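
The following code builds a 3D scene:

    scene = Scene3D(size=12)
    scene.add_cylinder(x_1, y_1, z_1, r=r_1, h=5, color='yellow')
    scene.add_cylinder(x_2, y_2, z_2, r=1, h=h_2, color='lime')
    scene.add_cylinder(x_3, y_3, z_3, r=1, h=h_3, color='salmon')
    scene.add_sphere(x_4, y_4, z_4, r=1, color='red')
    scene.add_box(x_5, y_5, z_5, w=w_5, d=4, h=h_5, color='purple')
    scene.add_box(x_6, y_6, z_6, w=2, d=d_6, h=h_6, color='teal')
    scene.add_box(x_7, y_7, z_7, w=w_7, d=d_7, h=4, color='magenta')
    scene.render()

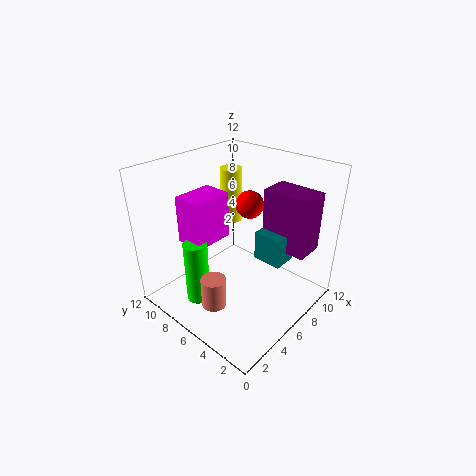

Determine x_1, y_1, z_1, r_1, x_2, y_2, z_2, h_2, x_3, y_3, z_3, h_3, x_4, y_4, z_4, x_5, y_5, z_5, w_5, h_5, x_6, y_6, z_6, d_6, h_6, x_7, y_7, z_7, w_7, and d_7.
x_1 = 9; y_1 = 9.5; z_1 = 5.5; r_1 = 1; x_2 = 3; y_2 = 8; z_2 = 0.5; h_2 = 5.5; x_3 = 2.5; y_3 = 5.5; z_3 = 1.5; h_3 = 2.5; x_4 = 5; y_4 = 4; z_4 = 10; x_5 = 8; y_5 = 1; z_5 = 5; w_5 = 2.5; h_5 = 5; x_6 = 7; y_6 = 2.5; z_6 = 4; d_6 = 2.5; h_6 = 2.5; x_7 = 3; y_7 = 7.5; z_7 = 5.5; w_7 = 3.5; d_7 = 2.5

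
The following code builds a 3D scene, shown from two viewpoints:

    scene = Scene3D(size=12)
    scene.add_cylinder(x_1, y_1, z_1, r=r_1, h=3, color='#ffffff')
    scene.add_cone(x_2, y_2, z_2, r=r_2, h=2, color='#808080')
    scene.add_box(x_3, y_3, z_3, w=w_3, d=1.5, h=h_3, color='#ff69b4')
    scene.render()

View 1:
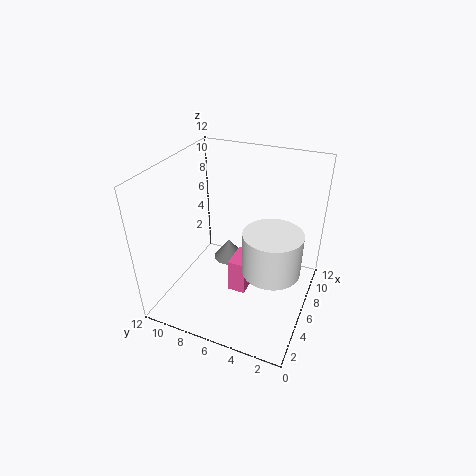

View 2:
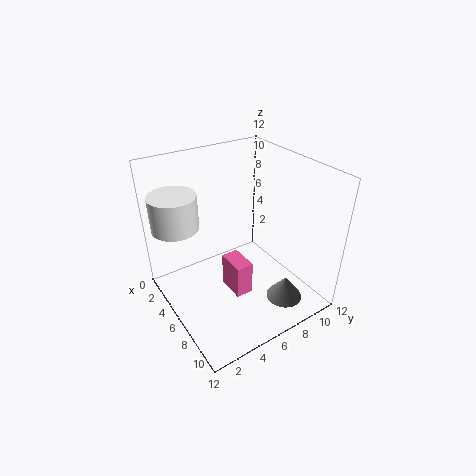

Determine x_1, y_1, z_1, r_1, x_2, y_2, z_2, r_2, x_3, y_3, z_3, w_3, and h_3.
x_1 = 2.5
y_1 = 2
z_1 = 6.5
r_1 = 2
x_2 = 9.5
y_2 = 8.5
z_2 = 1
r_2 = 1.5
x_3 = 5
y_3 = 5
z_3 = 1
w_3 = 2.5
h_3 = 3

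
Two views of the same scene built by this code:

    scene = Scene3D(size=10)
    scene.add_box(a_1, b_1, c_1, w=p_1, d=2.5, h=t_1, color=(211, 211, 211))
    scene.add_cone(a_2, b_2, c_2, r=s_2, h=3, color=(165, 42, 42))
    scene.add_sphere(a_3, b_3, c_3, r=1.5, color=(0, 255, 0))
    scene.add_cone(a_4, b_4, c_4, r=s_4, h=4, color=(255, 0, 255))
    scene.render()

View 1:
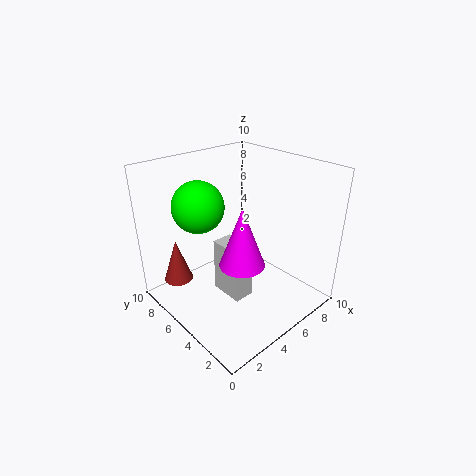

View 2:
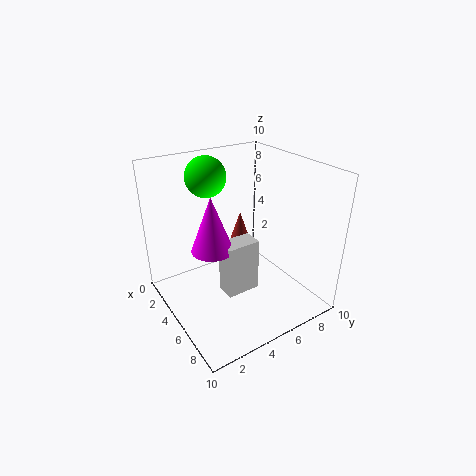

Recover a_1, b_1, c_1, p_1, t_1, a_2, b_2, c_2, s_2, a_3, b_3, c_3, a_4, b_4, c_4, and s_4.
a_1 = 4; b_1 = 4; c_1 = 0.5; p_1 = 1.5; t_1 = 4; a_2 = 1.5; b_2 = 7.5; c_2 = 2; s_2 = 1; a_3 = 1.5; b_3 = 4.5; c_3 = 8.5; a_4 = 4; b_4 = 3.5; c_4 = 4; s_4 = 1.5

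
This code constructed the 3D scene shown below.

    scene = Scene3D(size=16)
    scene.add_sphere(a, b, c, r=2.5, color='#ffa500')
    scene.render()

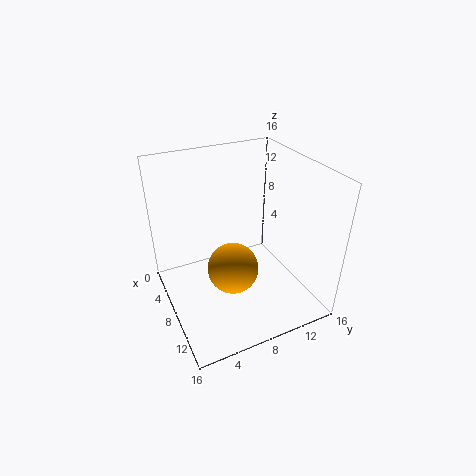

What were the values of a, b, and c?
a = 12
b = 5.5
c = 7.5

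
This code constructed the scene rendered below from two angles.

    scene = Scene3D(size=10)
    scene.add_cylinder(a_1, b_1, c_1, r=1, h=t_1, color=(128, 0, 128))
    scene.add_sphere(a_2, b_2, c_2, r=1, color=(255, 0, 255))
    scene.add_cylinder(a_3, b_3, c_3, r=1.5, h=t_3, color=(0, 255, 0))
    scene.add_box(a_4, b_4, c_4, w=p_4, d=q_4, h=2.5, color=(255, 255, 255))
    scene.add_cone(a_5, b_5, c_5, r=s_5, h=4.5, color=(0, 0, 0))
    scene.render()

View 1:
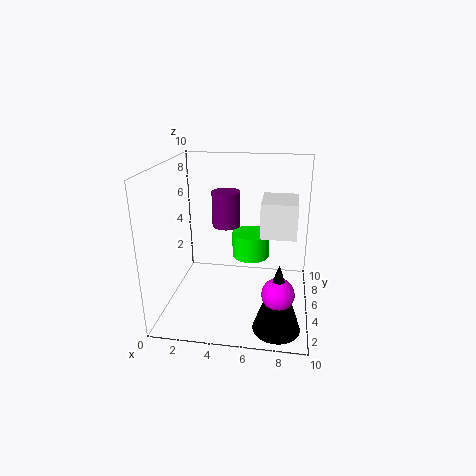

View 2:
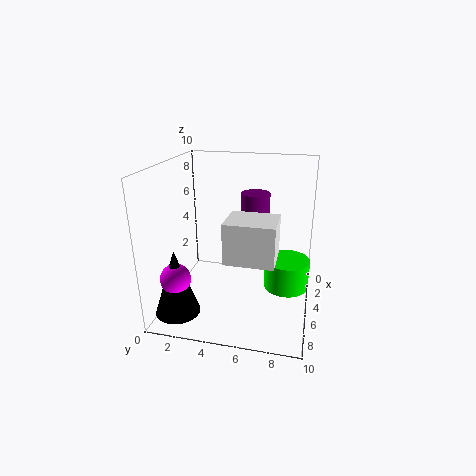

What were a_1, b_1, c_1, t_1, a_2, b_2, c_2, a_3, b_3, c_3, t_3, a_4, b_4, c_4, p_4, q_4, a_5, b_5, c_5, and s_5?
a_1 = 4; b_1 = 6; c_1 = 5.5; t_1 = 2.5; a_2 = 8; b_2 = 1.5; c_2 = 3; a_3 = 5.5; b_3 = 8.5; c_3 = 2; t_3 = 2; a_4 = 6.5; b_4 = 5; c_4 = 5; p_4 = 2.5; q_4 = 3; a_5 = 8; b_5 = 1.5; c_5 = 0.5; s_5 = 1.5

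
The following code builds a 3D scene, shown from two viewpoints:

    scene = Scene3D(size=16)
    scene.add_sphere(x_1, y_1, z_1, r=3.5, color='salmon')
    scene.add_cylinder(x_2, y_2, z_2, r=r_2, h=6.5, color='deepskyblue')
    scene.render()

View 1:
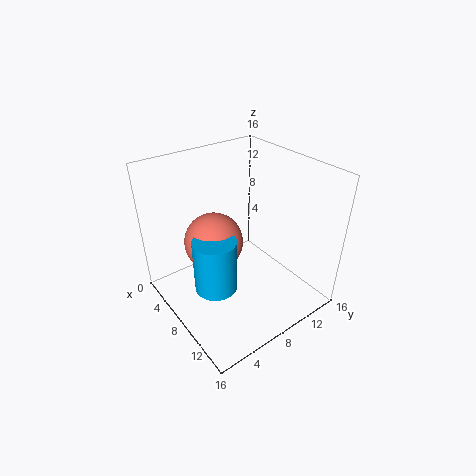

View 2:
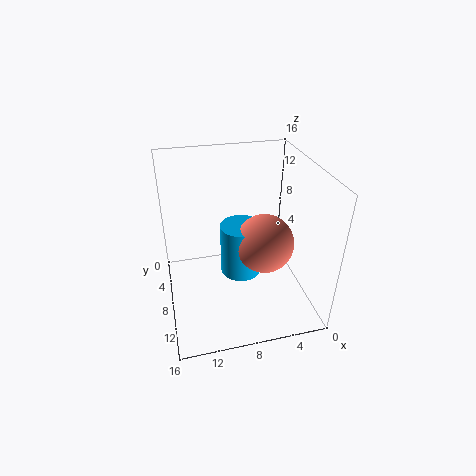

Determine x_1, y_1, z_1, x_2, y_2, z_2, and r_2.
x_1 = 4.5, y_1 = 7, z_1 = 6, x_2 = 7, y_2 = 5.5, z_2 = 1.5, r_2 = 2.5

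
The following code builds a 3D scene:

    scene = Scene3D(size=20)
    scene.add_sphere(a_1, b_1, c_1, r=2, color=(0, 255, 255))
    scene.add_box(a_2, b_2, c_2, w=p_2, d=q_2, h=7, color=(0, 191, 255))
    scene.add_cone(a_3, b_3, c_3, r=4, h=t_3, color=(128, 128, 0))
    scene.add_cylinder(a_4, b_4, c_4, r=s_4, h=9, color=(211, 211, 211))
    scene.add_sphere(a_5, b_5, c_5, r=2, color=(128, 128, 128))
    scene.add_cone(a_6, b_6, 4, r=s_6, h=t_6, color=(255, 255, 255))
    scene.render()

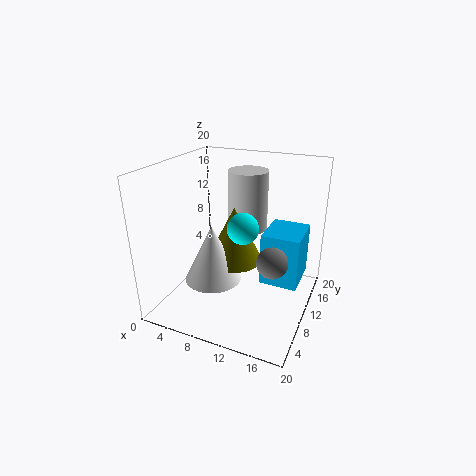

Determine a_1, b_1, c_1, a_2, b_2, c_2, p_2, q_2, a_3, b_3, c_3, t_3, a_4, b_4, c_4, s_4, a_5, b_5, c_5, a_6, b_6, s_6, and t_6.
a_1 = 12, b_1 = 7, c_1 = 13, a_2 = 14, b_2 = 8, c_2 = 5, p_2 = 5, q_2 = 6, a_3 = 9, b_3 = 11, c_3 = 6, t_3 = 8, a_4 = 9, b_4 = 16, c_4 = 9, s_4 = 3, a_5 = 16, b_5 = 7, c_5 = 9, a_6 = 7, b_6 = 8, s_6 = 4, t_6 = 8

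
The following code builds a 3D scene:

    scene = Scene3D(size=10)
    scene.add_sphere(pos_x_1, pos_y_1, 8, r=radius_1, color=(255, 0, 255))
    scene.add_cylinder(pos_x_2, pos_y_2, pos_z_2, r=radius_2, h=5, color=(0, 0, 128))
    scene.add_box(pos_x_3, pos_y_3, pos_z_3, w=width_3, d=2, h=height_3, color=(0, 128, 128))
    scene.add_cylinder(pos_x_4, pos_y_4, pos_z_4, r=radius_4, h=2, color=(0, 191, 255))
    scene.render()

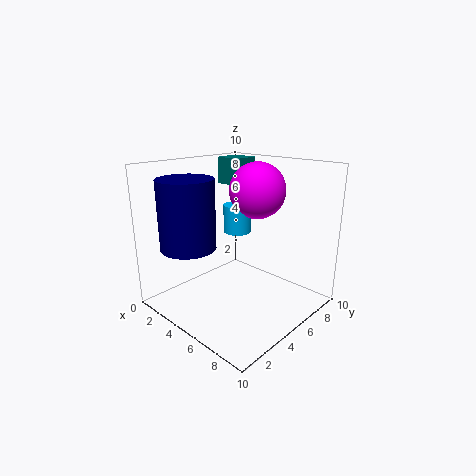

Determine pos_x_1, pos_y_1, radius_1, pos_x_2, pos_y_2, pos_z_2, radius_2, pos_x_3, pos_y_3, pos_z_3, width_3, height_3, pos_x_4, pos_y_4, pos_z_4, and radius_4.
pos_x_1 = 5, pos_y_1 = 7, radius_1 = 2, pos_x_2 = 2, pos_y_2 = 3, pos_z_2 = 4, radius_2 = 2, pos_x_3 = 1, pos_y_3 = 7, pos_z_3 = 8, width_3 = 2, height_3 = 2, pos_x_4 = 4, pos_y_4 = 6, pos_z_4 = 5, radius_4 = 1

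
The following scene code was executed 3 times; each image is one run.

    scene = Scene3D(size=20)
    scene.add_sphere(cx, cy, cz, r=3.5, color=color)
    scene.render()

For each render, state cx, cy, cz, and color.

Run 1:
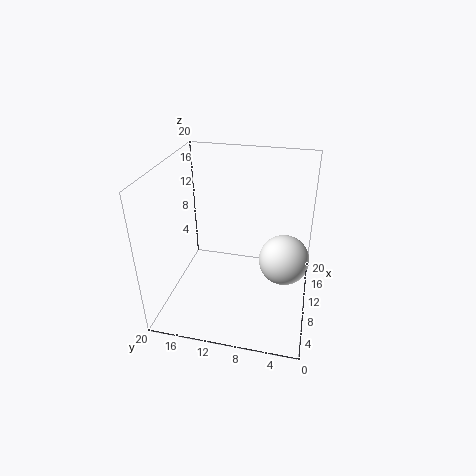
cx = 10.5; cy = 3.5; cz = 7; color = 'white'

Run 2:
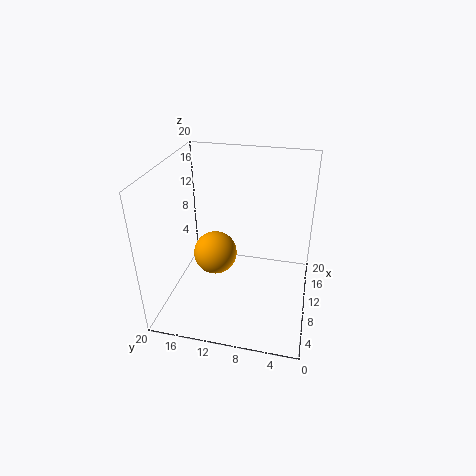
cx = 15; cy = 15; cz = 3.5; color = 'orange'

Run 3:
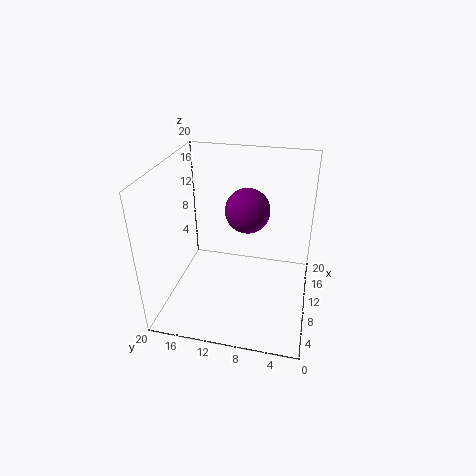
cx = 16.5; cy = 10; cz = 11; color = 'purple'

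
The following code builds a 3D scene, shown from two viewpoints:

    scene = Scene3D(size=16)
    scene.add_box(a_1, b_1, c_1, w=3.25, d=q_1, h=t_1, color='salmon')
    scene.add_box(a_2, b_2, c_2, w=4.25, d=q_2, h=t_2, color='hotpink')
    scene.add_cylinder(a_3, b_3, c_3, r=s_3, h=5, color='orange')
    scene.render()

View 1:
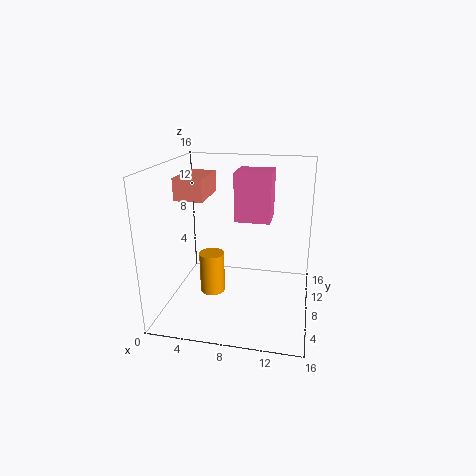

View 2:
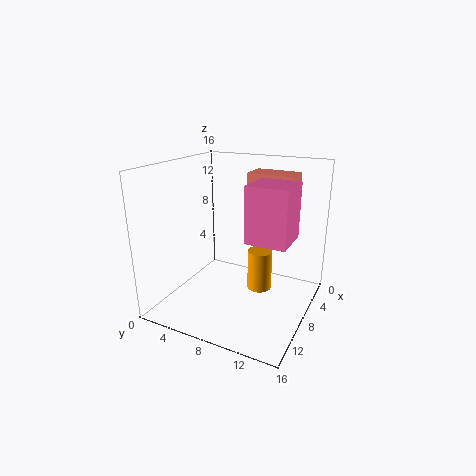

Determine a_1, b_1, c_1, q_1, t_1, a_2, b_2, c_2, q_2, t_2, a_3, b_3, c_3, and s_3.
a_1 = 1; b_1 = 7.25; c_1 = 12; q_1 = 5.5; t_1 = 2.5; a_2 = 7; b_2 = 10.25; c_2 = 9; q_2 = 4.25; t_2 = 5.75; a_3 = 4.5; b_3 = 9.25; c_3 = 0.25; s_3 = 1.5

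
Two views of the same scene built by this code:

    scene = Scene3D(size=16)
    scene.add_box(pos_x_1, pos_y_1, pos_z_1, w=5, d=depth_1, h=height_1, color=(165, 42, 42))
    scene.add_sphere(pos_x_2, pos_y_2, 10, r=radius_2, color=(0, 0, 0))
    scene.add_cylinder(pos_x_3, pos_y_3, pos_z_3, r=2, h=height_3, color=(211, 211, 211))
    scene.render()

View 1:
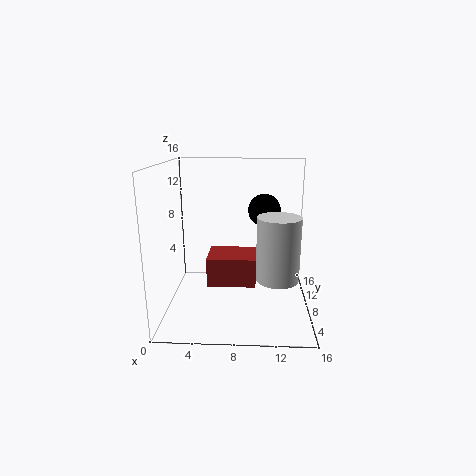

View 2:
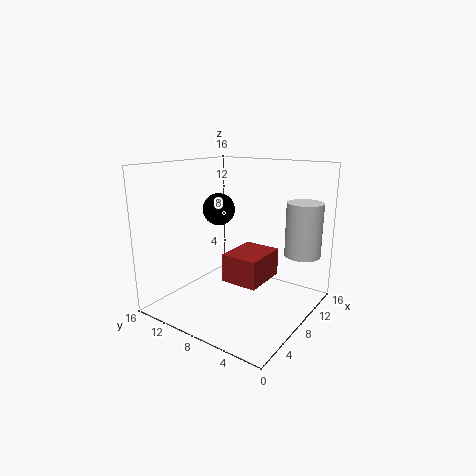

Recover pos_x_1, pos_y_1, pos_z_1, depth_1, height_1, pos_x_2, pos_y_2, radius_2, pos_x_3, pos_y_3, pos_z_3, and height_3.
pos_x_1 = 5
pos_y_1 = 4
pos_z_1 = 4
depth_1 = 4
height_1 = 3
pos_x_2 = 11
pos_y_2 = 13
radius_2 = 2
pos_x_3 = 12
pos_y_3 = 2
pos_z_3 = 6
height_3 = 6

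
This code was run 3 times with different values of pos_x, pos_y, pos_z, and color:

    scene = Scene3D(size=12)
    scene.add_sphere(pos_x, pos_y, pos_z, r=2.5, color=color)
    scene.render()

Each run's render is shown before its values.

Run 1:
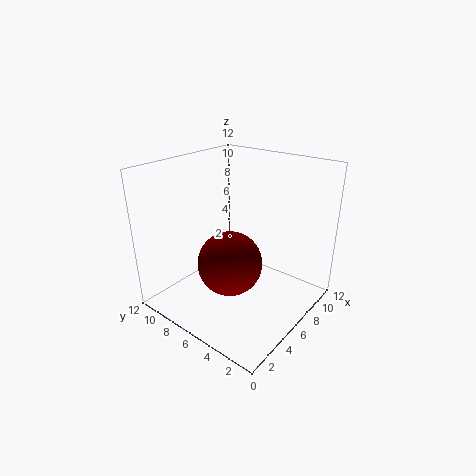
pos_x = 3.75
pos_y = 5
pos_z = 5
color = 'maroon'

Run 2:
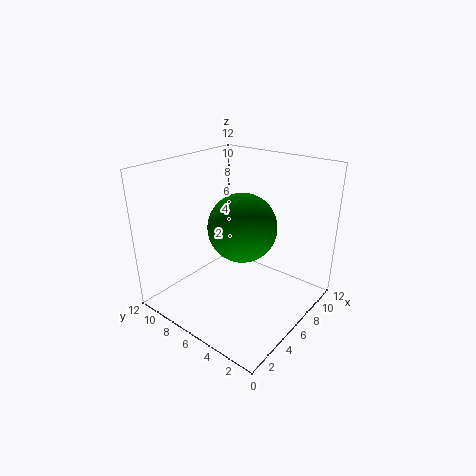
pos_x = 4
pos_y = 4
pos_z = 8.25
color = 'green'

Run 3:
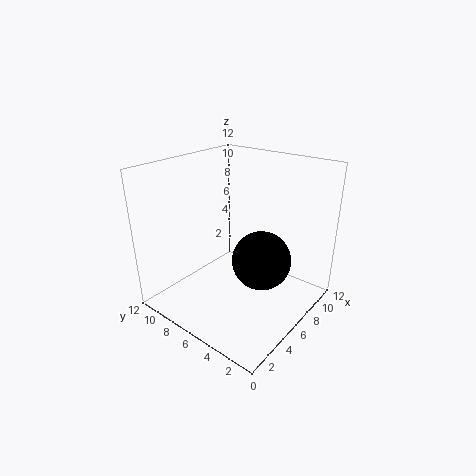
pos_x = 7
pos_y = 4.25
pos_z = 4
color = 'black'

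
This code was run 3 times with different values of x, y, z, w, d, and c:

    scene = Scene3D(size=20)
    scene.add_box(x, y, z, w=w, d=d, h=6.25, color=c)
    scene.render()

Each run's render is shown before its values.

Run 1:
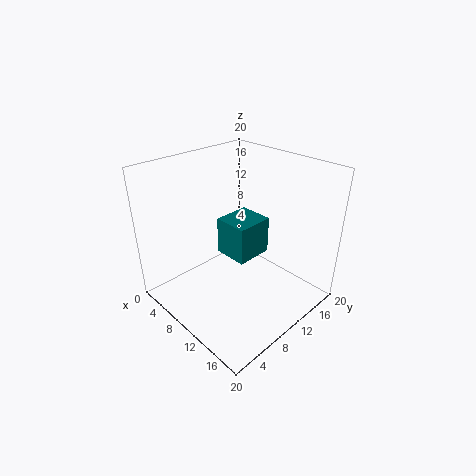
x = 1.75, y = 13.25, z = 2.5, w = 5.75, d = 6.25, c = 'teal'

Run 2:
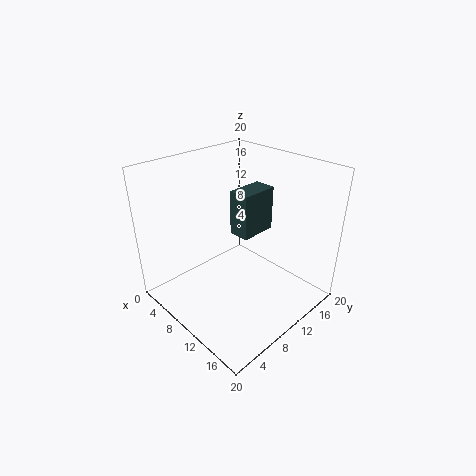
x = 8.5, y = 10, z = 10.25, w = 3, d = 5.25, c = 'darkslategray'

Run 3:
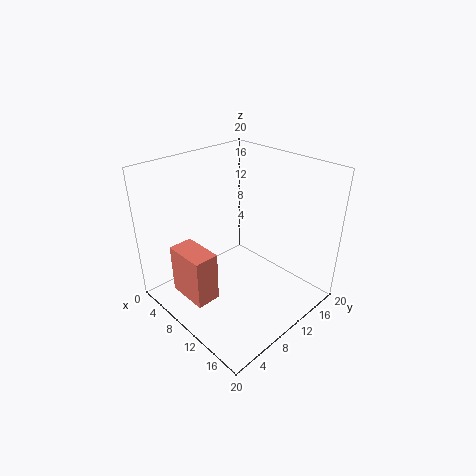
x = 8.25, y = 0.25, z = 5.75, w = 5.25, d = 3, c = 'salmon'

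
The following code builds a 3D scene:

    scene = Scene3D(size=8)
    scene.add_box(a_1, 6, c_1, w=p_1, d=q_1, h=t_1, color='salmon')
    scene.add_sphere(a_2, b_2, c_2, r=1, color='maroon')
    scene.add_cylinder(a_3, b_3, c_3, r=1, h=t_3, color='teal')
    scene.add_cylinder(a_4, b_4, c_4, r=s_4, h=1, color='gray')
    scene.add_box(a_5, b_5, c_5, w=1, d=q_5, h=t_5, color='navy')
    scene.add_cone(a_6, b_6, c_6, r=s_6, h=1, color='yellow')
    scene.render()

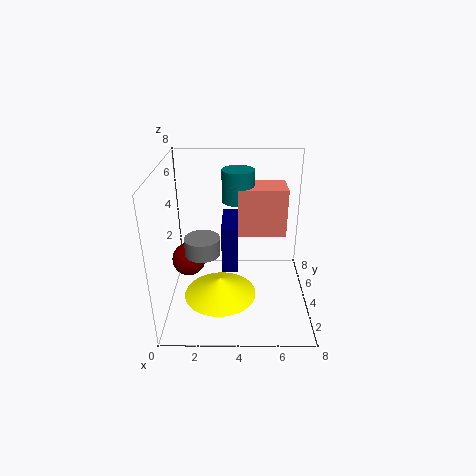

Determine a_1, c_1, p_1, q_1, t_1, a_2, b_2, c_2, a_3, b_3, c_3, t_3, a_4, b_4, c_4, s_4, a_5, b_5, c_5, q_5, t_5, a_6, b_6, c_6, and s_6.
a_1 = 4, c_1 = 3, p_1 = 3, q_1 = 2, t_1 = 3, a_2 = 1, b_2 = 5, c_2 = 2, a_3 = 4, b_3 = 7, c_3 = 5, t_3 = 2, a_4 = 2, b_4 = 4, c_4 = 3, s_4 = 1, a_5 = 3, b_5 = 5, c_5 = 1, q_5 = 3, t_5 = 3, a_6 = 3, b_6 = 3, c_6 = 1, s_6 = 2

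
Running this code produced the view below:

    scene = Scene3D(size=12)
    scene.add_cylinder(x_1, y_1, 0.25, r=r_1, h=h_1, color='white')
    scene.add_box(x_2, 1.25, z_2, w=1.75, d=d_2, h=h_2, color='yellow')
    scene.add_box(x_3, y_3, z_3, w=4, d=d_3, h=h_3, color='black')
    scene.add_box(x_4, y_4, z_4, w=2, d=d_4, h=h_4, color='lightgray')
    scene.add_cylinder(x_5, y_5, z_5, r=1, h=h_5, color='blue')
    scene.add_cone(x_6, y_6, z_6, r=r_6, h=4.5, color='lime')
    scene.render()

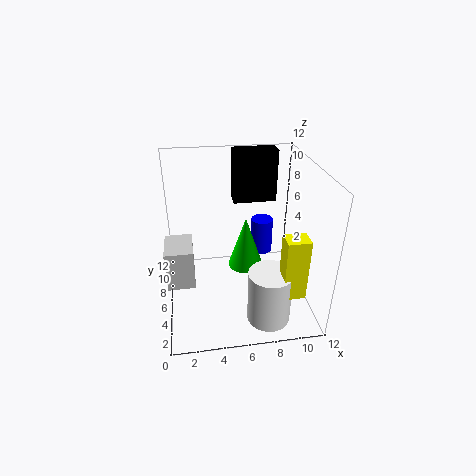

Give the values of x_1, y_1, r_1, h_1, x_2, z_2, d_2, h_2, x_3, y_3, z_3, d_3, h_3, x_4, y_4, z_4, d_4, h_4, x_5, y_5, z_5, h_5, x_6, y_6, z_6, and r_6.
x_1 = 8
y_1 = 2.5
r_1 = 1.75
h_1 = 4.5
x_2 = 8.75
z_2 = 3
d_2 = 1.5
h_2 = 5
x_3 = 6.25
y_3 = 10
z_3 = 7.25
d_3 = 1.75
h_3 = 4.75
x_4 = 0.25
y_4 = 2
z_4 = 4.5
d_4 = 2.75
h_4 = 3
x_5 = 8.75
y_5 = 9
z_5 = 2.75
h_5 = 3.25
x_6 = 6.75
y_6 = 6.5
z_6 = 3
r_6 = 1.5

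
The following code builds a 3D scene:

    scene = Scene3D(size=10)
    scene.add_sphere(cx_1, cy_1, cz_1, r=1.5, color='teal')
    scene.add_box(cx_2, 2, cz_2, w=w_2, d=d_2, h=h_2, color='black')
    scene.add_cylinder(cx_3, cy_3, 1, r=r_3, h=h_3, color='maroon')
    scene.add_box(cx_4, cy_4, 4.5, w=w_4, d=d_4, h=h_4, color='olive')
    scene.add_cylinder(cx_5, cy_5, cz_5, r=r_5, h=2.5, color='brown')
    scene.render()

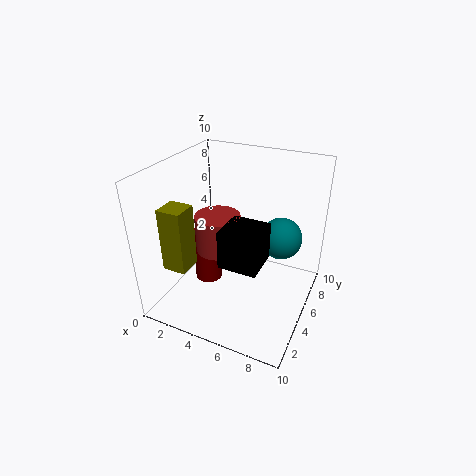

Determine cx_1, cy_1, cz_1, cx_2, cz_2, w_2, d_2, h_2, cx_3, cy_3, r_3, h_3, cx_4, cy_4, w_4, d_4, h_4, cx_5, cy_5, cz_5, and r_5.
cx_1 = 7.5, cy_1 = 7, cz_1 = 4.5, cx_2 = 5, cz_2 = 4.5, w_2 = 2.5, d_2 = 2.5, h_2 = 2.5, cx_3 = 2.5, cy_3 = 5, r_3 = 1, h_3 = 4, cx_4 = 2, cy_4 = 0.5, w_4 = 1.5, d_4 = 1.5, h_4 = 4, cx_5 = 4, cy_5 = 4, cz_5 = 4.5, r_5 = 1.5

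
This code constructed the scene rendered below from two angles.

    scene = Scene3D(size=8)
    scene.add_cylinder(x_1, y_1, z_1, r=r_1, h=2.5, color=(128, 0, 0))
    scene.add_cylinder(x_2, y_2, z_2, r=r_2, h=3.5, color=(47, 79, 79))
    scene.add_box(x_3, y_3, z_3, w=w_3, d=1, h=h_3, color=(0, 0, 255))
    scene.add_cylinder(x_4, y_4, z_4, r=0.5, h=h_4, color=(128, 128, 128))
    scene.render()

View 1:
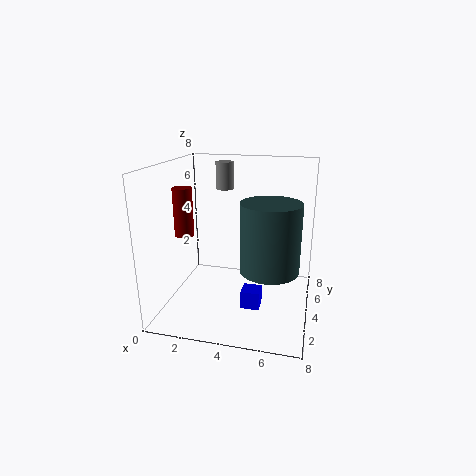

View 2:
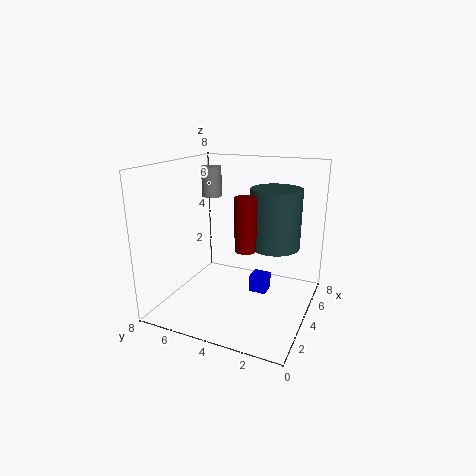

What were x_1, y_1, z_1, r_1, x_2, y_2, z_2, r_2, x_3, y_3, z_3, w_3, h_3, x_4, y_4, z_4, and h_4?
x_1 = 1.5, y_1 = 2.5, z_1 = 4.5, r_1 = 0.5, x_2 = 6, y_2 = 2.5, z_2 = 3, r_2 = 1.5, x_3 = 4.5, y_3 = 2.5, z_3 = 0.5, w_3 = 1, h_3 = 1, x_4 = 3, y_4 = 5, z_4 = 6.5, h_4 = 1.5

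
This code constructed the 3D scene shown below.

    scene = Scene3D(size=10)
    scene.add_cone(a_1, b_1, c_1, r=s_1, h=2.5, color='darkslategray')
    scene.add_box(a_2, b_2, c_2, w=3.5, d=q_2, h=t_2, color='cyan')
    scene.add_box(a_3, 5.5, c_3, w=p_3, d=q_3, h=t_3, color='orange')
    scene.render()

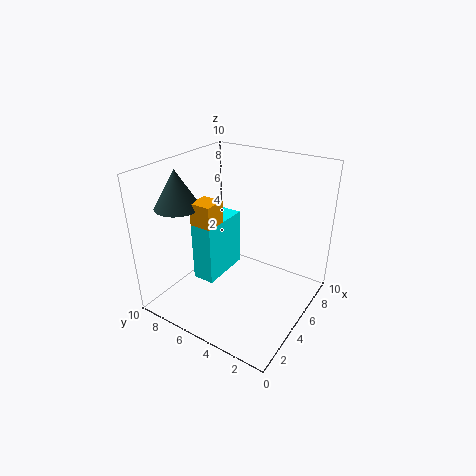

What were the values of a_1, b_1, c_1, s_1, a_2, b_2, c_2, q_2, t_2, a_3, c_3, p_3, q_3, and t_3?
a_1 = 2.5; b_1 = 8; c_1 = 7.5; s_1 = 1.5; a_2 = 2.5; b_2 = 5.5; c_2 = 2.5; q_2 = 1.5; t_2 = 4; a_3 = 2.5; c_3 = 6.5; p_3 = 1.5; q_3 = 1.5; t_3 = 1.5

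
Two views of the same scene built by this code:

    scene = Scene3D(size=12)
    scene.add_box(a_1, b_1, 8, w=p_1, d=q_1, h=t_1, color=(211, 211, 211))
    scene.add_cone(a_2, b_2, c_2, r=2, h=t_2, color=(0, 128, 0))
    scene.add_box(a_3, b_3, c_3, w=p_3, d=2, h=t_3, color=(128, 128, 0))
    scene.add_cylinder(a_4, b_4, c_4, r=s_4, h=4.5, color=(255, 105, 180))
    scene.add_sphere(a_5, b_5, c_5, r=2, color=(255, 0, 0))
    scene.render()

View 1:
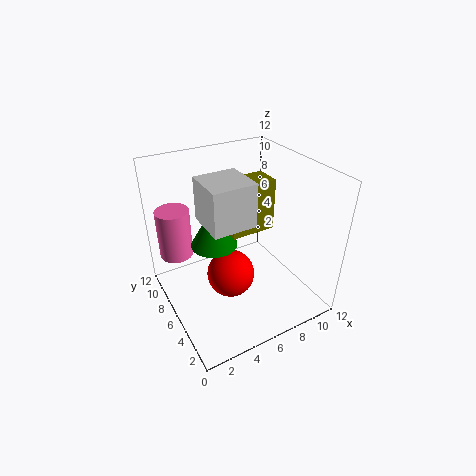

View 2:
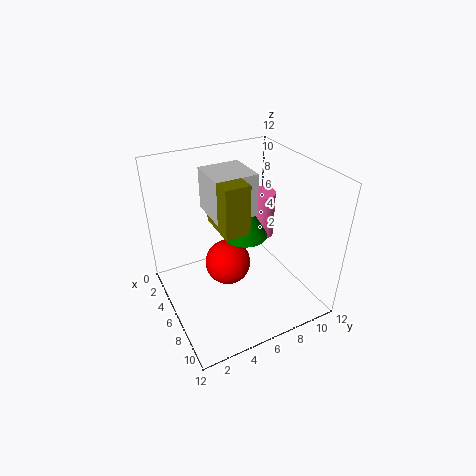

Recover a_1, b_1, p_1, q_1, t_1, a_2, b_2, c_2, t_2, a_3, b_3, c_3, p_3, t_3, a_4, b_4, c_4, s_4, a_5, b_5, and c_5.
a_1 = 3; b_1 = 4; p_1 = 3.5; q_1 = 3.5; t_1 = 3.5; a_2 = 4.5; b_2 = 7.5; c_2 = 5; t_2 = 3.5; a_3 = 4.5; b_3 = 4; c_3 = 7.5; p_3 = 3.5; t_3 = 4; a_4 = 2; b_4 = 10.5; c_4 = 3; s_4 = 1.5; a_5 = 5; b_5 = 5.5; c_5 = 3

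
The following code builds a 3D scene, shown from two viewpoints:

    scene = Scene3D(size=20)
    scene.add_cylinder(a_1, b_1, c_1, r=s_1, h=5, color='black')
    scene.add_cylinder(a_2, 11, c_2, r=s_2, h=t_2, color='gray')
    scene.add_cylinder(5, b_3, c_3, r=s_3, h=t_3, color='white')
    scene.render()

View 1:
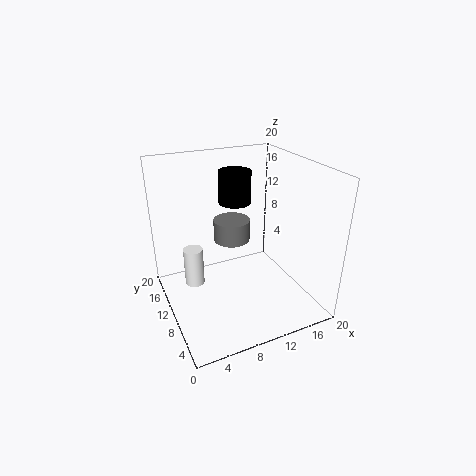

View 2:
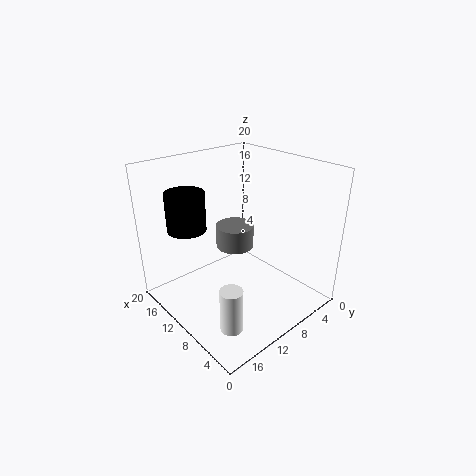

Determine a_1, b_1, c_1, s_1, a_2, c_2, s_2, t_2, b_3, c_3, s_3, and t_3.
a_1 = 12.5, b_1 = 16.5, c_1 = 12.5, s_1 = 2.5, a_2 = 9.5, c_2 = 9.5, s_2 = 2.5, t_2 = 3, b_3 = 15.5, c_3 = 0.5, s_3 = 1.5, t_3 = 6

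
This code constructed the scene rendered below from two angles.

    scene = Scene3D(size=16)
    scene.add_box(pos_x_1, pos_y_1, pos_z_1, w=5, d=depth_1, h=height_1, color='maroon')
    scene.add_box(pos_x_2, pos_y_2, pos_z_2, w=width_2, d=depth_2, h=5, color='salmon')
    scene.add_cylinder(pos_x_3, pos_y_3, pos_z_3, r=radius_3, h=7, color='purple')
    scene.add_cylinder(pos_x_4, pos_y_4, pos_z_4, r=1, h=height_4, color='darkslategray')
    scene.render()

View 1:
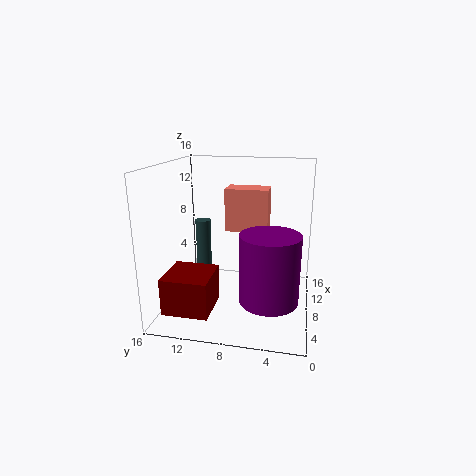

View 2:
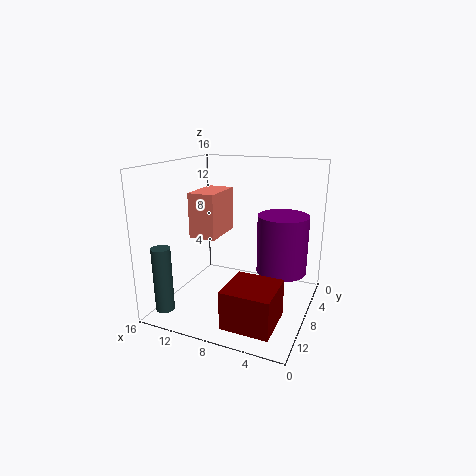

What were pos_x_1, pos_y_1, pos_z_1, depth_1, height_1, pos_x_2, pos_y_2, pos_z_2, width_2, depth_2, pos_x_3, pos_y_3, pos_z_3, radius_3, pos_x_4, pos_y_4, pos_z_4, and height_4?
pos_x_1 = 2; pos_y_1 = 10; pos_z_1 = 1; depth_1 = 5; height_1 = 4; pos_x_2 = 10; pos_y_2 = 5; pos_z_2 = 8; width_2 = 3; depth_2 = 5; pos_x_3 = 4; pos_y_3 = 4; pos_z_3 = 3; radius_3 = 3; pos_x_4 = 14; pos_y_4 = 14; pos_z_4 = 1; height_4 = 7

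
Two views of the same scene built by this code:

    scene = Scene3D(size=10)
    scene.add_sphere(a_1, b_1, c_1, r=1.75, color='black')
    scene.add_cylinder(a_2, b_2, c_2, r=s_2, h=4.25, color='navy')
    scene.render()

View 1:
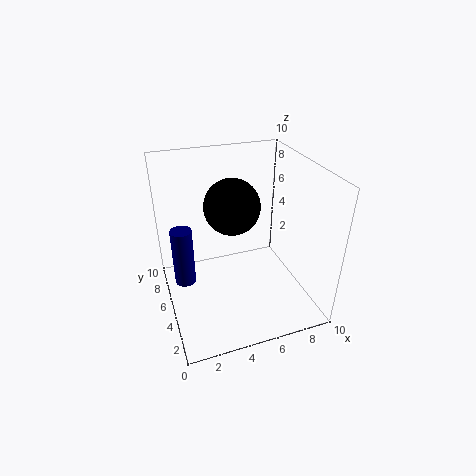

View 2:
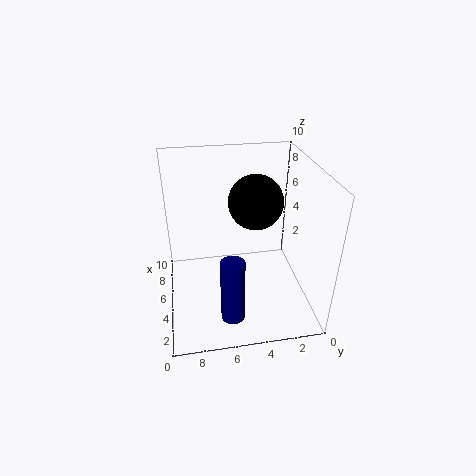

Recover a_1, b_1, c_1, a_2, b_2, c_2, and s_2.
a_1 = 4.25, b_1 = 4, c_1 = 8, a_2 = 1.25, b_2 = 6, c_2 = 1.5, s_2 = 0.75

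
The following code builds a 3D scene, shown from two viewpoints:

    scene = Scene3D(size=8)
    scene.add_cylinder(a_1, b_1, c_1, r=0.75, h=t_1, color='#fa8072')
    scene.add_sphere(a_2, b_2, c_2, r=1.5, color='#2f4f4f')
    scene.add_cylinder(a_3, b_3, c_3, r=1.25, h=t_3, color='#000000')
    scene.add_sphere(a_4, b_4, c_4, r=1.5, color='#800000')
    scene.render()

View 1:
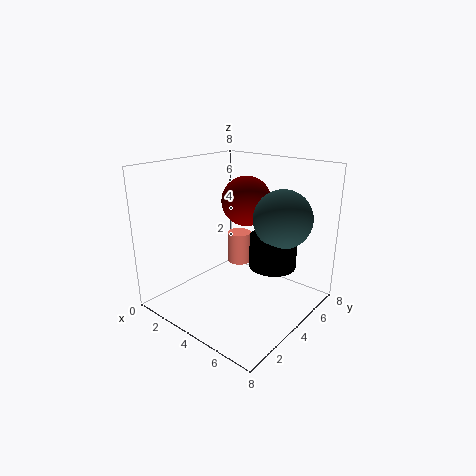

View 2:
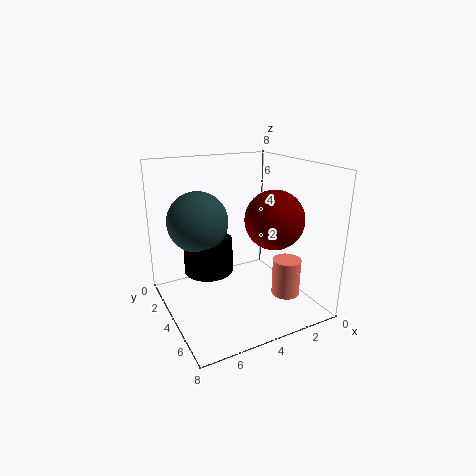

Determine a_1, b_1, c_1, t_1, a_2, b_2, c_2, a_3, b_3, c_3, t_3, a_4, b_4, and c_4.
a_1 = 2.25; b_1 = 6.25; c_1 = 1.25; t_1 = 2; a_2 = 6.5; b_2 = 4.5; c_2 = 5.5; a_3 = 6; b_3 = 4.5; c_3 = 2.75; t_3 = 1.75; a_4 = 3; b_4 = 6; c_4 = 5.5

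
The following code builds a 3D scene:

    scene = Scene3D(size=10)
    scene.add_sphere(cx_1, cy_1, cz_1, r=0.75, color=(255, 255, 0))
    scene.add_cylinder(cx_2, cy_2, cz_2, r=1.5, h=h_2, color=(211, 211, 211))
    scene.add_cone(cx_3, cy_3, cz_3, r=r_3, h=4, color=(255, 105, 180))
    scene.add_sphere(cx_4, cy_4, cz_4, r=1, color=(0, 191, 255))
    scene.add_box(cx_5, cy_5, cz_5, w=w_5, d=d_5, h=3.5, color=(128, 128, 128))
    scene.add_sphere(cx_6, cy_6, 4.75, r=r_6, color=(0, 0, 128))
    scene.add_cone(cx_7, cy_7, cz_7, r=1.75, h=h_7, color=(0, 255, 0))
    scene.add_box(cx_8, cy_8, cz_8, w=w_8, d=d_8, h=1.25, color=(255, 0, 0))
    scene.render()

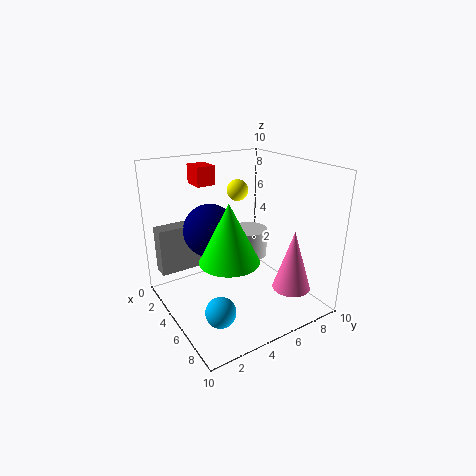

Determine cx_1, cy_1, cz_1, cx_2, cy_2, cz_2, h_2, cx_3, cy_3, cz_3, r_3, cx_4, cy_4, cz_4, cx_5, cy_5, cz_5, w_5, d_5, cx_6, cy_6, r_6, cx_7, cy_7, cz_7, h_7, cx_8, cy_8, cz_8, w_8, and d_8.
cx_1 = 3.75, cy_1 = 5.75, cz_1 = 8, cx_2 = 2, cy_2 = 8, cz_2 = 1.75, h_2 = 2.25, cx_3 = 8.5, cy_3 = 7, cz_3 = 2.25, r_3 = 1.25, cx_4 = 7.25, cy_4 = 2.25, cz_4 = 1.25, cx_5 = 0.5, cy_5 = 0.5, cz_5 = 1.75, w_5 = 1.25, d_5 = 3.25, cx_6 = 2.25, cy_6 = 4.25, r_6 = 2, cx_7 = 8, cy_7 = 2.5, cz_7 = 5.25, h_7 = 3.5, cx_8 = 2.75, cy_8 = 2.5, cz_8 = 8.75, w_8 = 1.5, d_8 = 1.25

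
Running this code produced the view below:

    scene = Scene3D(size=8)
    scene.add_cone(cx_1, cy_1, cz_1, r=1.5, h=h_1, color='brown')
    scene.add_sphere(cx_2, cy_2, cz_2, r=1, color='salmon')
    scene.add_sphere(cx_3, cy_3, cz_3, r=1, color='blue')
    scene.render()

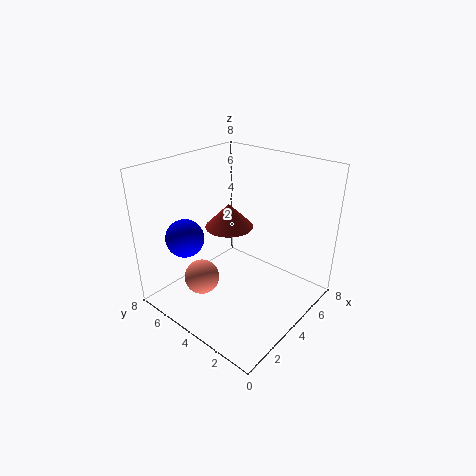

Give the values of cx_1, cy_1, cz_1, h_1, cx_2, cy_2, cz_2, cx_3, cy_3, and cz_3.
cx_1 = 5.5, cy_1 = 6, cz_1 = 3.5, h_1 = 1.5, cx_2 = 2.5, cy_2 = 5.5, cz_2 = 1.5, cx_3 = 1.5, cy_3 = 5.5, cz_3 = 4.5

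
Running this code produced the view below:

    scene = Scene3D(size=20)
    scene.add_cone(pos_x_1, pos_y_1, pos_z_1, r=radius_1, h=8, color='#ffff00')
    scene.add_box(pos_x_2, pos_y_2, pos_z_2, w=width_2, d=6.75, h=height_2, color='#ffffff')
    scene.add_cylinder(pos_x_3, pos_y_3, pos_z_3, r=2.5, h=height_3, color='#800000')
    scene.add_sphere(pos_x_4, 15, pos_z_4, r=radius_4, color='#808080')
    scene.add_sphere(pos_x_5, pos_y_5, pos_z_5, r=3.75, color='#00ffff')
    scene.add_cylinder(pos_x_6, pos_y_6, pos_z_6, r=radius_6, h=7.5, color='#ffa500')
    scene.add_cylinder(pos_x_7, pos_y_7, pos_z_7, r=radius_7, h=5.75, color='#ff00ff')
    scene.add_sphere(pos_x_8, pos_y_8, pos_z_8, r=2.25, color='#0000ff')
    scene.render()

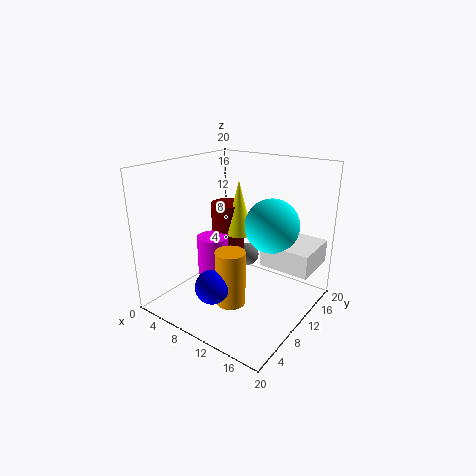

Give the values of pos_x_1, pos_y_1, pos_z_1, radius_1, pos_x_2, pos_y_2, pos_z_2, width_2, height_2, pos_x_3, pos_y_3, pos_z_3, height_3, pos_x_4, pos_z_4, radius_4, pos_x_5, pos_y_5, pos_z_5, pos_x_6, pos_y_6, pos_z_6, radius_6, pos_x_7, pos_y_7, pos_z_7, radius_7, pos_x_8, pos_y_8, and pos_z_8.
pos_x_1 = 8
pos_y_1 = 13
pos_z_1 = 9.25
radius_1 = 2
pos_x_2 = 12.75
pos_y_2 = 11.5
pos_z_2 = 6
width_2 = 7
height_2 = 3.25
pos_x_3 = 5.75
pos_y_3 = 13.25
pos_z_3 = 5
height_3 = 8.5
pos_x_4 = 8.25
pos_z_4 = 5
radius_4 = 1.75
pos_x_5 = 13.75
pos_y_5 = 12.75
pos_z_5 = 11.75
pos_x_6 = 11.5
pos_y_6 = 6.25
pos_z_6 = 2.25
radius_6 = 2
pos_x_7 = 6
pos_y_7 = 9.25
pos_z_7 = 3.75
radius_7 = 2.25
pos_x_8 = 10.25
pos_y_8 = 4
pos_z_8 = 5.25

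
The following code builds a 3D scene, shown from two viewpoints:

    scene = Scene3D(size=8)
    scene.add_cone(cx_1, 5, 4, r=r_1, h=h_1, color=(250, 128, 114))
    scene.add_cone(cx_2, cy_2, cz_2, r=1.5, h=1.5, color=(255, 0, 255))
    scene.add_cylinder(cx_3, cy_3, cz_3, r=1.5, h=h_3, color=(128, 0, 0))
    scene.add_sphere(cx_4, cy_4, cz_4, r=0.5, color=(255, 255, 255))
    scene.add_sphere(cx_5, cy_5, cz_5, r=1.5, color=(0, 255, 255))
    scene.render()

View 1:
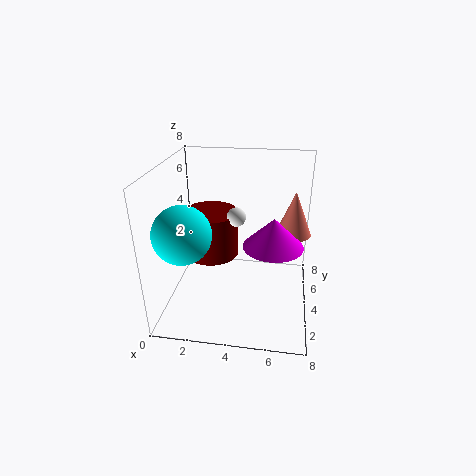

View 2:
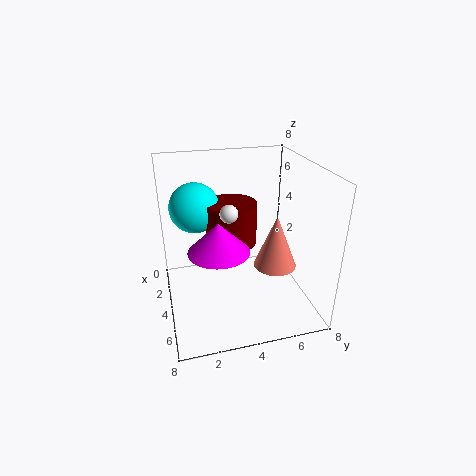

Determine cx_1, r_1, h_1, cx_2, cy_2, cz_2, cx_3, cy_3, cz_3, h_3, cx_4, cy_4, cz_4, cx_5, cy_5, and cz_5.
cx_1 = 7, r_1 = 1, h_1 = 2.5, cx_2 = 6, cy_2 = 2.5, cz_2 = 4.5, cx_3 = 2.5, cy_3 = 4, cz_3 = 3, h_3 = 2.5, cx_4 = 4, cy_4 = 3.5, cz_4 = 5.5, cx_5 = 1.5, cy_5 = 2, cz_5 = 5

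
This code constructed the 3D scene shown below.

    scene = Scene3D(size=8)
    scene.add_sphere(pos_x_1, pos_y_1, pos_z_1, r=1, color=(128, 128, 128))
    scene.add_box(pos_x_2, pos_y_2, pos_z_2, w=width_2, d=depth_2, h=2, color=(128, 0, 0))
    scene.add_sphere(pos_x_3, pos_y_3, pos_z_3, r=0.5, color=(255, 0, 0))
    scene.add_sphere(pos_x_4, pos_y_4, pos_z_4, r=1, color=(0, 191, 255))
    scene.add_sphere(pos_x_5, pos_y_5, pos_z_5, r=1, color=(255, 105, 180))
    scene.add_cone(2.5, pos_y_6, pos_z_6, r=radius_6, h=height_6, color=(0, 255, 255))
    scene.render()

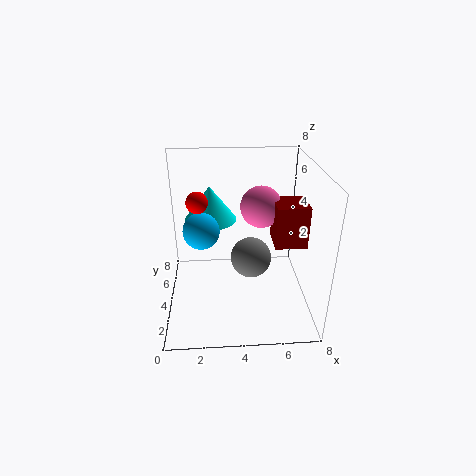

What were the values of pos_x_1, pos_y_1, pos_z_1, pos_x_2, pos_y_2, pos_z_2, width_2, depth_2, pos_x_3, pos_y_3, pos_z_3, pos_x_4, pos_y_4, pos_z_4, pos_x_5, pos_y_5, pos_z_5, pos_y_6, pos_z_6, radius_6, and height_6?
pos_x_1 = 4.5
pos_y_1 = 2
pos_z_1 = 4
pos_x_2 = 5.5
pos_y_2 = 1
pos_z_2 = 5
width_2 = 1.5
depth_2 = 1.5
pos_x_3 = 2
pos_y_3 = 2
pos_z_3 = 7
pos_x_4 = 2
pos_y_4 = 4
pos_z_4 = 4.5
pos_x_5 = 5
pos_y_5 = 2.5
pos_z_5 = 6.5
pos_y_6 = 5.5
pos_z_6 = 4.5
radius_6 = 1.5
height_6 = 2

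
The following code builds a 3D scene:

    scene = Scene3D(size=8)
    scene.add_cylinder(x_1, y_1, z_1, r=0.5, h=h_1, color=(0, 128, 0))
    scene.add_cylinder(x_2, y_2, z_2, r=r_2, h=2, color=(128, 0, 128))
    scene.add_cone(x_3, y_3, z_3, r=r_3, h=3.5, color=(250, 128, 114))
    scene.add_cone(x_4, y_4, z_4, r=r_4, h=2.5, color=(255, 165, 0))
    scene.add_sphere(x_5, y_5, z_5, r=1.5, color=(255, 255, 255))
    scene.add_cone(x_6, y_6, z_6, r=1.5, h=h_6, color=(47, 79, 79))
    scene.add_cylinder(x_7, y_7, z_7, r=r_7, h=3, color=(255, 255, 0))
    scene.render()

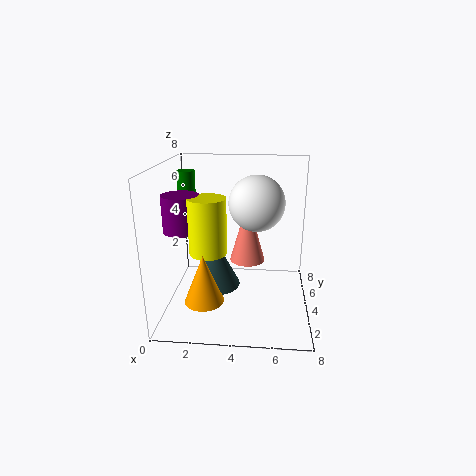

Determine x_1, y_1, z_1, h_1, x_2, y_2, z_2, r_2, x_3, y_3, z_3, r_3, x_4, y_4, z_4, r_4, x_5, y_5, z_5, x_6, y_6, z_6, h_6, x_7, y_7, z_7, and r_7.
x_1 = 1, y_1 = 5, z_1 = 4.5, h_1 = 3, x_2 = 1, y_2 = 3.5, z_2 = 4.5, r_2 = 1, x_3 = 4.5, y_3 = 4.5, z_3 = 2.5, r_3 = 1, x_4 = 2.5, y_4 = 1.5, z_4 = 1.5, r_4 = 1, x_5 = 5, y_5 = 4, z_5 = 6, x_6 = 2.5, y_6 = 5, z_6 = 0.5, h_6 = 3, x_7 = 2.5, y_7 = 3, z_7 = 3.5, r_7 = 1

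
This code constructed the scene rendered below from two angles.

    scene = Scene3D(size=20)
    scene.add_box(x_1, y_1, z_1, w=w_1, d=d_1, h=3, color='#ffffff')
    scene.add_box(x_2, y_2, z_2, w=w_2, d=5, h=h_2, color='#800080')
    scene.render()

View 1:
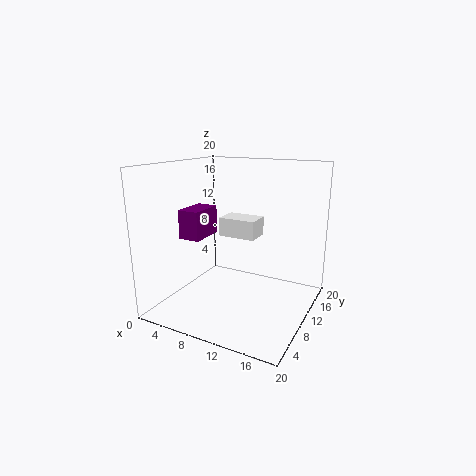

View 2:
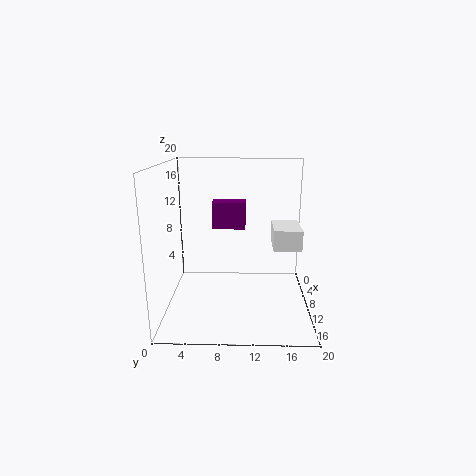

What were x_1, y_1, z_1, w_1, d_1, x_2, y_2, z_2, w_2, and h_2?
x_1 = 4, y_1 = 15, z_1 = 8, w_1 = 6, d_1 = 4, x_2 = 3, y_2 = 6, z_2 = 10, w_2 = 3, h_2 = 4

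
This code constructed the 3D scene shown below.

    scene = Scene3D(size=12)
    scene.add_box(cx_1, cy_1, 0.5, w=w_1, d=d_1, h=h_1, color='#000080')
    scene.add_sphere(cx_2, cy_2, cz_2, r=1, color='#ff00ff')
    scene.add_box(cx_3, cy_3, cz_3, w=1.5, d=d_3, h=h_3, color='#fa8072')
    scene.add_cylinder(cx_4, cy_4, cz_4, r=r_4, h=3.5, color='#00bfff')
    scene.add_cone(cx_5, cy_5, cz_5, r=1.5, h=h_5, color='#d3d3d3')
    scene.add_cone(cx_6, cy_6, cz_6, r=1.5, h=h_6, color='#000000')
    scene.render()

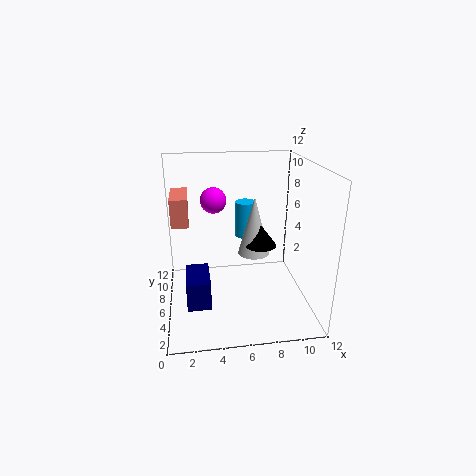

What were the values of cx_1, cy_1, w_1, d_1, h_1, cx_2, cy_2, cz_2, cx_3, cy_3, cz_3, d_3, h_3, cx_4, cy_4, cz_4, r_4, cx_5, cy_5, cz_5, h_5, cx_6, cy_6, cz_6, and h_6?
cx_1 = 1.5; cy_1 = 4; w_1 = 2; d_1 = 3.5; h_1 = 2.5; cx_2 = 4; cy_2 = 5.5; cz_2 = 9.5; cx_3 = 0.5; cy_3 = 7.5; cz_3 = 6.5; d_3 = 4; h_3 = 2.5; cx_4 = 7.5; cy_4 = 11; cz_4 = 4; r_4 = 1; cx_5 = 8; cy_5 = 9; cz_5 = 3; h_5 = 5.5; cx_6 = 8.5; cy_6 = 8.5; cz_6 = 4; h_6 = 2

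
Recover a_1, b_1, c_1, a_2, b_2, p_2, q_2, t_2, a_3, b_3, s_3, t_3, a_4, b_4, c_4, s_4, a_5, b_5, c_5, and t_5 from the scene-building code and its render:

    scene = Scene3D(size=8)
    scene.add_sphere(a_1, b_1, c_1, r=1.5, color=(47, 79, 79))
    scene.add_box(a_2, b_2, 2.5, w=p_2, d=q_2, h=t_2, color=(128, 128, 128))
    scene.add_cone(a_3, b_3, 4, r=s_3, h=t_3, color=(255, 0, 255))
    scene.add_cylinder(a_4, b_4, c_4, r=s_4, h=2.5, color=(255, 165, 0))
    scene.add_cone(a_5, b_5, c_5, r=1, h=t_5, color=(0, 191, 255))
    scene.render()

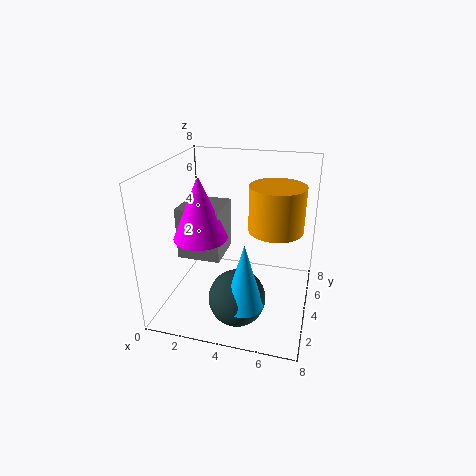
a_1 = 4.5
b_1 = 2
c_1 = 1.5
a_2 = 0.5
b_2 = 3.5
p_2 = 2.5
q_2 = 2.5
t_2 = 3
a_3 = 2
b_3 = 3.5
s_3 = 1.5
t_3 = 3.5
a_4 = 6
b_4 = 4.5
c_4 = 4.5
s_4 = 1.5
a_5 = 5
b_5 = 1.5
c_5 = 1.5
t_5 = 3.5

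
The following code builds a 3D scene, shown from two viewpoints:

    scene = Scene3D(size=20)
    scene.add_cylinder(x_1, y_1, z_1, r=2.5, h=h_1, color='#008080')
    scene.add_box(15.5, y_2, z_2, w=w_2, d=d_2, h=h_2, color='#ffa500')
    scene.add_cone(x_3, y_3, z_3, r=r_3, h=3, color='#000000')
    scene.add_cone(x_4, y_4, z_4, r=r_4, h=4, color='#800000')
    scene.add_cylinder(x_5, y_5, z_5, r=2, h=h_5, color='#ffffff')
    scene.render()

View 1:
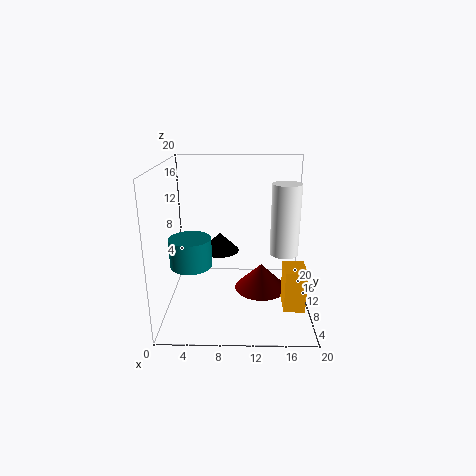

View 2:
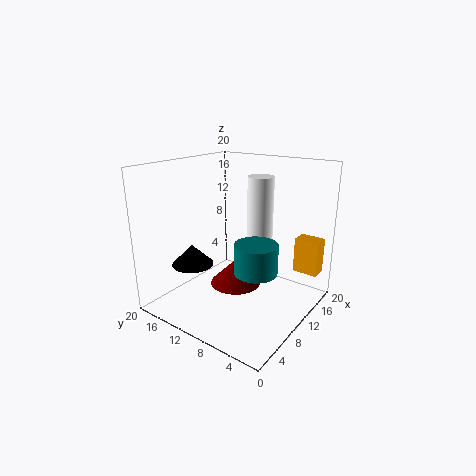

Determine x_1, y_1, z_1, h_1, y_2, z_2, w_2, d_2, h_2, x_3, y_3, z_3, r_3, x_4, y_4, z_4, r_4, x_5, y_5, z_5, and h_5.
x_1 = 4.5
y_1 = 3.5
z_1 = 9
h_1 = 3.5
y_2 = 0.5
z_2 = 4.5
w_2 = 2.5
d_2 = 3.5
h_2 = 5
x_3 = 7
y_3 = 16
z_3 = 5.5
r_3 = 3
x_4 = 13.5
y_4 = 13
z_4 = 0.5
r_4 = 4
x_5 = 16.5
y_5 = 10.5
z_5 = 7.5
h_5 = 10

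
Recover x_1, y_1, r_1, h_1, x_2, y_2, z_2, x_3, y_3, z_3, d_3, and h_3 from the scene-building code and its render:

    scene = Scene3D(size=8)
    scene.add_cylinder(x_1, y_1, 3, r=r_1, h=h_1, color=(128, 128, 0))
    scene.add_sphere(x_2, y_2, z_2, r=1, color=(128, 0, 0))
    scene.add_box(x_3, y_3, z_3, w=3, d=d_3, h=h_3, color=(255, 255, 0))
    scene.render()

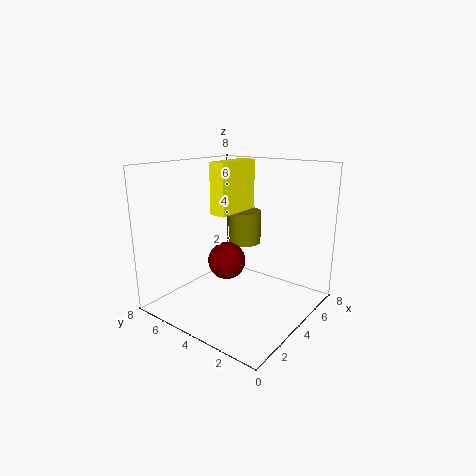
x_1 = 6, y_1 = 5, r_1 = 1, h_1 = 2, x_2 = 3, y_2 = 4, z_2 = 3, x_3 = 4, y_3 = 5, z_3 = 5, d_3 = 1, h_3 = 3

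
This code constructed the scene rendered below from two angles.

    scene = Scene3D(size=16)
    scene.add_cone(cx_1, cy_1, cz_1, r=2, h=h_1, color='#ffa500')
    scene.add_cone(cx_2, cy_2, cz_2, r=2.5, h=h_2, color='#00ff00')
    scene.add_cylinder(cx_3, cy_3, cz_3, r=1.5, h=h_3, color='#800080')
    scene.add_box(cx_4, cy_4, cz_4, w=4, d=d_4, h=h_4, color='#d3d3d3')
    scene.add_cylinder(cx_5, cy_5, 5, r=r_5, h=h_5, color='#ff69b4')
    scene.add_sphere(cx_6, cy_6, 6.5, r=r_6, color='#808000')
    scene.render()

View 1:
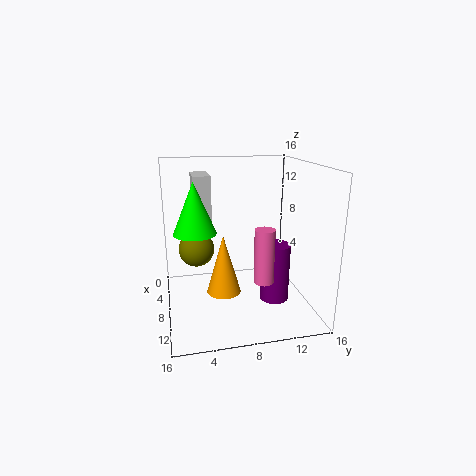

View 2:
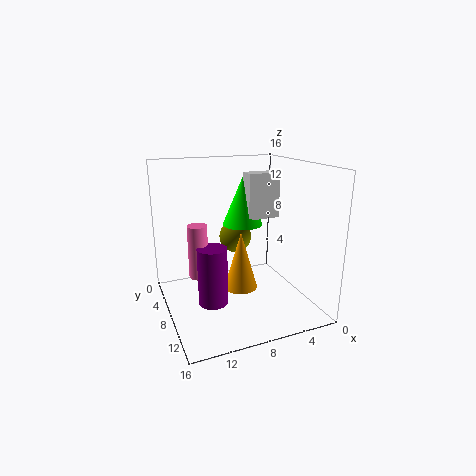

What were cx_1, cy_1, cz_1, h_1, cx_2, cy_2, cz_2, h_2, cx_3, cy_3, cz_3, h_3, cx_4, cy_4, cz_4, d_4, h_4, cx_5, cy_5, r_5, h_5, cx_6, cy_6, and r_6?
cx_1 = 7; cy_1 = 6.5; cz_1 = 1; h_1 = 7; cx_2 = 5.5; cy_2 = 3.5; cz_2 = 8; h_2 = 6; cx_3 = 12; cy_3 = 11; cz_3 = 2.5; h_3 = 6; cx_4 = 1.5; cy_4 = 3.5; cz_4 = 9; d_4 = 2; h_4 = 5.5; cx_5 = 13; cy_5 = 9.5; r_5 = 1; h_5 = 5.5; cx_6 = 6.5; cy_6 = 3.5; r_6 = 2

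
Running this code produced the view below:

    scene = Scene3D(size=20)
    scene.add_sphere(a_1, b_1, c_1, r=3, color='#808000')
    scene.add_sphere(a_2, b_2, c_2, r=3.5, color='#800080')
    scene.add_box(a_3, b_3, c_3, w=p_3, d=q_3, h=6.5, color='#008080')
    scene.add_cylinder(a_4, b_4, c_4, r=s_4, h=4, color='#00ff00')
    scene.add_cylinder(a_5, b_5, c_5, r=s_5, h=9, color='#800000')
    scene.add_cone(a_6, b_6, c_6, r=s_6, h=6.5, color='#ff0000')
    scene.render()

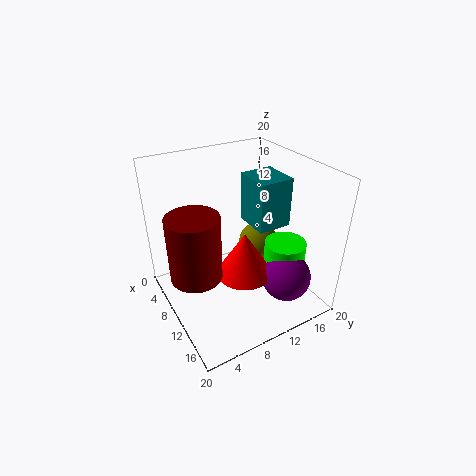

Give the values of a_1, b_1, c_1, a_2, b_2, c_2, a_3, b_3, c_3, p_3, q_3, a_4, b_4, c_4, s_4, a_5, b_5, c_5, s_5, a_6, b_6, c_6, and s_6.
a_1 = 7, b_1 = 15.5, c_1 = 6, a_2 = 14.5, b_2 = 15.5, c_2 = 4, a_3 = 9, b_3 = 11, c_3 = 12.5, p_3 = 5, q_3 = 4.5, a_4 = 12.5, b_4 = 16.5, c_4 = 4.5, s_4 = 3, a_5 = 10, b_5 = 3.5, c_5 = 6, s_5 = 3.5, a_6 = 11, b_6 = 10.5, c_6 = 4.5, s_6 = 4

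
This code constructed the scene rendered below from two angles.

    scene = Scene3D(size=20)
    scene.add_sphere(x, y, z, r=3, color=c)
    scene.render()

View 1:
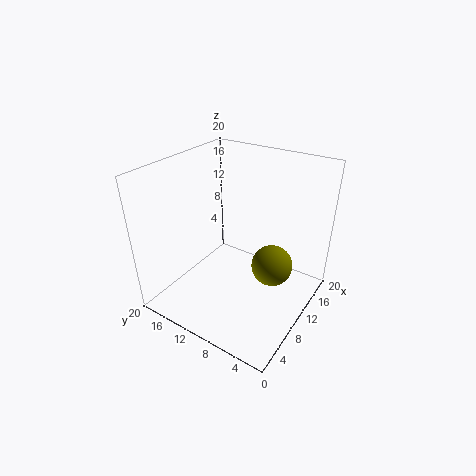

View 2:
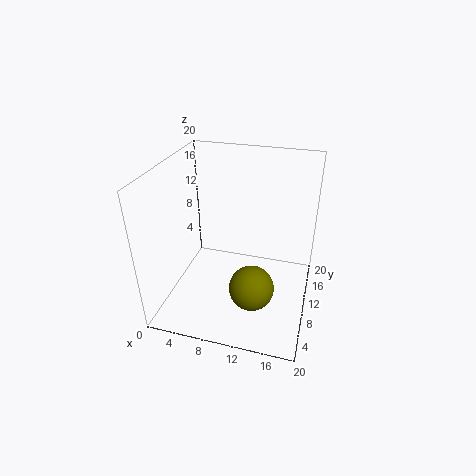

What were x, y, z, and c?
x = 13, y = 6, z = 5, c = 'olive'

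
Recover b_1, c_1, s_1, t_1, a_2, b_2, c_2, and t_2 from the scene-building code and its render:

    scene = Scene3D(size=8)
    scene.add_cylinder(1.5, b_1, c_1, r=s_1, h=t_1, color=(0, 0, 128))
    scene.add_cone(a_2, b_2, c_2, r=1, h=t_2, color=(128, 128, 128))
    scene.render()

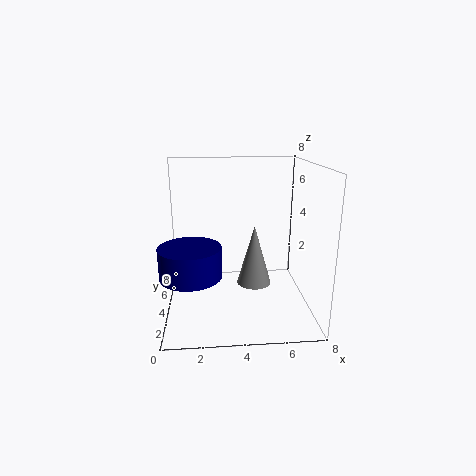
b_1 = 1.5, c_1 = 3, s_1 = 1.5, t_1 = 1.5, a_2 = 5, b_2 = 4.5, c_2 = 1, t_2 = 3.5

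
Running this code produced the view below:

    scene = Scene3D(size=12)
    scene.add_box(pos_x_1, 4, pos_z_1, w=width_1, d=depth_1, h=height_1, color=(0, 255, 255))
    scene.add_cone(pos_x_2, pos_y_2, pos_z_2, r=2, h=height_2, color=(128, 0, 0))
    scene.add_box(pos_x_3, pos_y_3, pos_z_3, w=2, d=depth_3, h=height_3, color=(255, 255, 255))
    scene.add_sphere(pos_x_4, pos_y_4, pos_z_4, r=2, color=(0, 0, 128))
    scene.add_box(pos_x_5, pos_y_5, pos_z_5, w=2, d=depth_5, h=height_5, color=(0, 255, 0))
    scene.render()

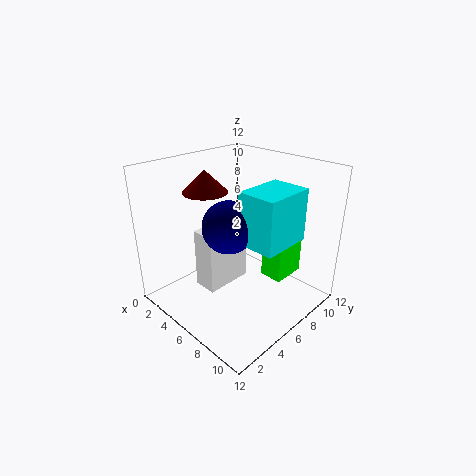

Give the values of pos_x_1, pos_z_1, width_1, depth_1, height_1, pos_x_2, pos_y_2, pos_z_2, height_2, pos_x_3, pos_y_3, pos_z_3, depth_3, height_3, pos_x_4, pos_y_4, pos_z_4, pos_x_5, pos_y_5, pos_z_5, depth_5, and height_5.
pos_x_1 = 8
pos_z_1 = 7
width_1 = 3
depth_1 = 4
height_1 = 4
pos_x_2 = 2
pos_y_2 = 6
pos_z_2 = 9
height_2 = 2
pos_x_3 = 4
pos_y_3 = 3
pos_z_3 = 2
depth_3 = 4
height_3 = 5
pos_x_4 = 7
pos_y_4 = 4
pos_z_4 = 8
pos_x_5 = 7
pos_y_5 = 8
pos_z_5 = 2
depth_5 = 3
height_5 = 3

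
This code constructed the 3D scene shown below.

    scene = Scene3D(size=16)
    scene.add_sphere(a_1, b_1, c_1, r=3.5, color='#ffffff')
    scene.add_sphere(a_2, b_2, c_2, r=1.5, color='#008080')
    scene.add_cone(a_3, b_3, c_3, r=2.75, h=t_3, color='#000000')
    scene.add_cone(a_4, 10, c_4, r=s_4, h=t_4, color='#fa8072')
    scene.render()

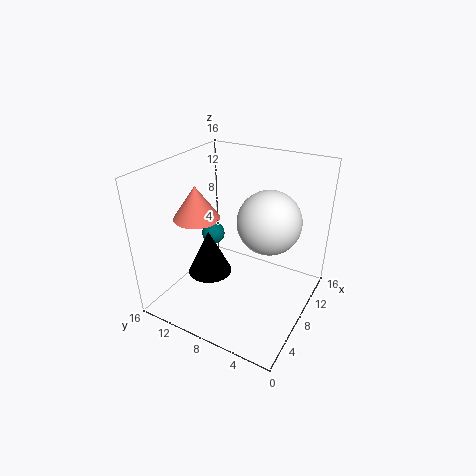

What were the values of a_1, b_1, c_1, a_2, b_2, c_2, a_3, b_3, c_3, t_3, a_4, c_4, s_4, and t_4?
a_1 = 9.5
b_1 = 5
c_1 = 10
a_2 = 12.25
b_2 = 14.25
c_2 = 4.75
a_3 = 9
b_3 = 12.75
c_3 = 1.25
t_3 = 5.75
a_4 = 3.5
c_4 = 12
s_4 = 2.25
t_4 = 3.25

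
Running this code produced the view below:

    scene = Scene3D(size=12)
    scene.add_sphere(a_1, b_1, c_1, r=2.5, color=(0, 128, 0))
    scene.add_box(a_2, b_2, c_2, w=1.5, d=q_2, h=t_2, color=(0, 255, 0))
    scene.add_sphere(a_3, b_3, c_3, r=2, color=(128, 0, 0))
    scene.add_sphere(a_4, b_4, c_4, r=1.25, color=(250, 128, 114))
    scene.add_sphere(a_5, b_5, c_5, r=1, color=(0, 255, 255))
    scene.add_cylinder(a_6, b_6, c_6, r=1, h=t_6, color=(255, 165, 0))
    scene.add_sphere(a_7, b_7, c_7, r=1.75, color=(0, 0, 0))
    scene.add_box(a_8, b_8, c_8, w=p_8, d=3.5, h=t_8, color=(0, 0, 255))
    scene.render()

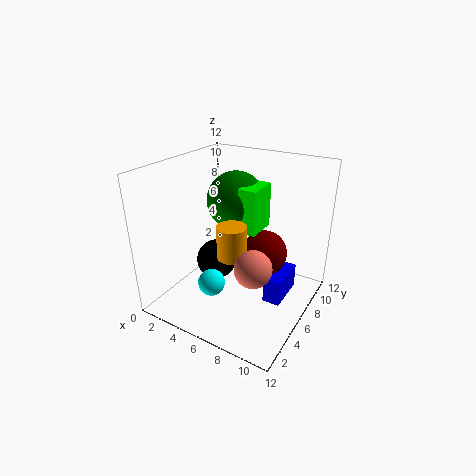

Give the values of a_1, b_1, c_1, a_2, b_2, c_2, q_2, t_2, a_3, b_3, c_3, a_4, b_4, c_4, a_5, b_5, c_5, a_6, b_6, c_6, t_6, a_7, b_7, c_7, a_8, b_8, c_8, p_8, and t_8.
a_1 = 4.75, b_1 = 7.75, c_1 = 8.5, a_2 = 6, b_2 = 6, c_2 = 6.5, q_2 = 2.75, t_2 = 3.75, a_3 = 7.5, b_3 = 8, c_3 = 4, a_4 = 10, b_4 = 1.25, c_4 = 7, a_5 = 6.25, b_5 = 1.75, c_5 = 4.25, a_6 = 8.25, b_6 = 1.5, c_6 = 7.25, t_6 = 2.25, a_7 = 3.75, b_7 = 6, c_7 = 3.25, a_8 = 8.5, b_8 = 6, c_8 = 0.5, p_8 = 1.5, t_8 = 2.25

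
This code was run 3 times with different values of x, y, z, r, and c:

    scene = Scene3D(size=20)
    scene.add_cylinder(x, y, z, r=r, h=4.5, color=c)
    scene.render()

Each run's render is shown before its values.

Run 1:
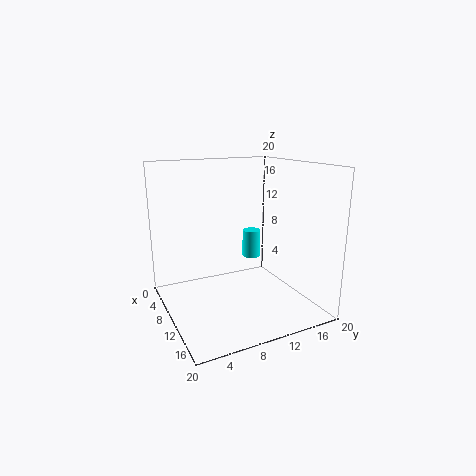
x = 3
y = 16
z = 4
r = 1.5
c = 'cyan'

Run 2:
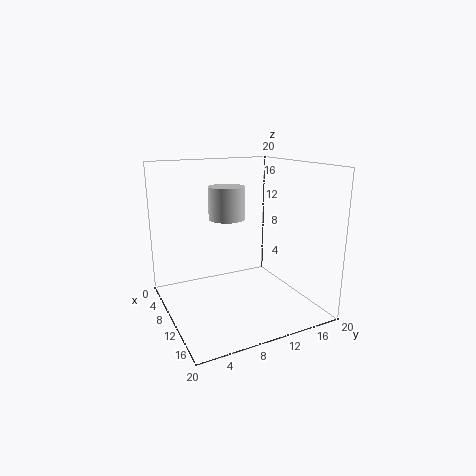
x = 8.5
y = 9
z = 12.5
r = 2.5
c = 'lightgray'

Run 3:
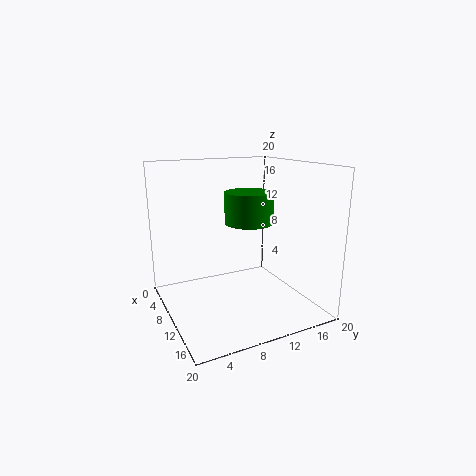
x = 8.5
y = 12.5
z = 11.5
r = 3.5
c = 'green'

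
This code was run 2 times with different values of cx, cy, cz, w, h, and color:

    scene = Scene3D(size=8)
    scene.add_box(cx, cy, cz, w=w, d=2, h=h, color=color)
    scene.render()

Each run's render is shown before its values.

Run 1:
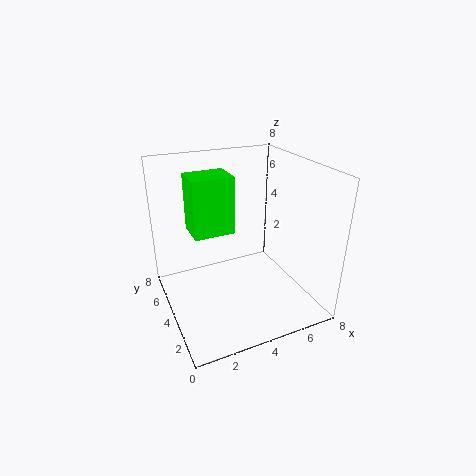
cx = 2, cy = 5.5, cz = 3.5, w = 2.5, h = 3.5, color = 'lime'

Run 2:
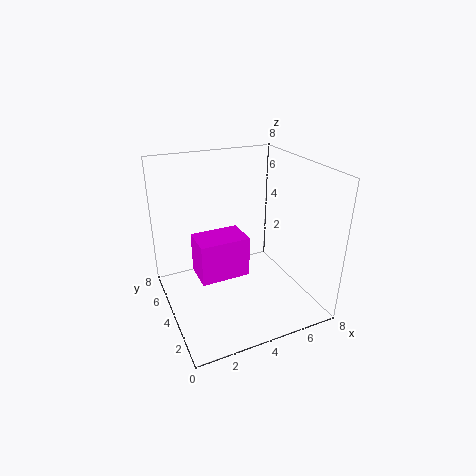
cx = 2, cy = 4.5, cz = 1, w = 3, h = 2.5, color = 'magenta'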